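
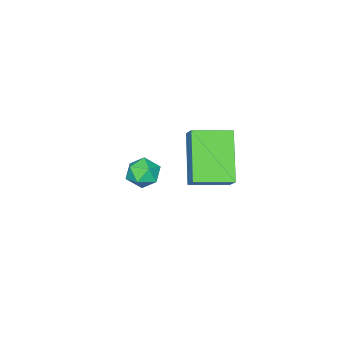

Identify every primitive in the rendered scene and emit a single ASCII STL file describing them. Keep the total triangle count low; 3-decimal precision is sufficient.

solid 
facet normal -0.534 -0.475 0.699
outer loop
vertex -0.05 1.932 1.899
vertex -1.041 2.82 1.745
vertex -0.406 1.428 1.285
endloop
endfacet
facet normal 0.740 -0.663 0.115
outer loop
vertex 0.641 2.36 -0.085
vertex -0.05 1.932 1.899
vertex -0.406 1.428 1.285
endloop
endfacet
facet normal -0.535 -0.475 0.699
outer loop
vertex -0.406 1.428 1.285
vertex -1.041 2.82 1.745
vertex -1.397 2.317 1.131
endloop
endfacet
facet normal -0.409 -0.578 -0.706
outer loop
vertex -1.397 2.317 1.131
vertex 0.641 2.36 -0.085
vertex -0.406 1.428 1.285
endloop
endfacet
facet normal 0.409 0.579 0.706
outer loop
vertex -0.05 1.932 1.899
vertex 0.006 3.752 0.375
vertex -1.041 2.82 1.745
endloop
endfacet
facet normal 0.740 -0.663 0.115
outer loop
vertex 0.997 2.863 0.529
vertex -0.05 1.932 1.899
vertex 0.641 2.36 -0.085
endloop
endfacet
facet normal 0.409 0.578 0.706
outer loop
vertex 0.997 2.863 0.529
vertex 0.006 3.752 0.375
vertex -0.05 1.932 1.899
endloop
endfacet
facet normal -0.740 0.663 -0.114
outer loop
vertex -1.041 2.82 1.745
vertex 0.006 3.752 0.375
vertex -1.397 2.317 1.131
endloop
endfacet
facet normal -0.409 -0.579 -0.706
outer loop
vertex -0.35 3.248 -0.239
vertex 0.641 2.36 -0.085
vertex -1.397 2.317 1.131
endloop
endfacet
facet normal -0.740 0.663 -0.115
outer loop
vertex -1.397 2.317 1.131
vertex 0.006 3.752 0.375
vertex -0.35 3.248 -0.239
endloop
endfacet
facet normal 0.534 0.475 -0.699
outer loop
vertex -0.35 3.248 -0.239
vertex 0.997 2.863 0.529
vertex 0.641 2.36 -0.085
endloop
endfacet
facet normal 0.534 0.475 -0.699
outer loop
vertex 0.006 3.752 0.375
vertex 0.997 2.863 0.529
vertex -0.35 3.248 -0.239
endloop
endfacet
facet normal 0.196 0.004 0.981
outer loop
vertex -0.944 -0.597 -1.818
vertex -1.323 -1.135 -1.74
vertex -0.677 -1.202 -1.869
endloop
endfacet
facet normal 0.742 0.276 0.610
outer loop
vertex -0.944 -0.597 -1.818
vertex -0.677 -1.202 -1.869
vertex -0.503 -0.726 -2.296
endloop
endfacet
facet normal 0.499 0.834 0.236
outer loop
vertex -0.944 -0.597 -1.818
vertex -0.503 -0.726 -2.296
vertex -1.042 -0.365 -2.431
endloop
endfacet
facet normal -0.196 0.906 0.374
outer loop
vertex -0.944 -0.597 -1.818
vertex -1.042 -0.365 -2.431
vertex -1.549 -0.617 -2.087
endloop
endfacet
facet normal -0.385 0.392 0.836
outer loop
vertex -0.944 -0.597 -1.818
vertex -1.549 -0.617 -2.087
vertex -1.323 -1.135 -1.74
endloop
endfacet
facet normal 0.964 -0.221 0.147
outer loop
vertex -0.503 -0.726 -2.296
vertex -0.677 -1.202 -1.869
vertex -0.611 -1.343 -2.513
endloop
endfacet
facet normal 0.081 -0.660 0.747
outer loop
vertex -0.677 -1.202 -1.869
vertex -1.323 -1.135 -1.74
vertex -1.118 -1.595 -2.169
endloop
endfacet
facet normal -0.858 -0.030 0.513
outer loop
vertex -1.323 -1.135 -1.74
vertex -1.549 -0.617 -2.087
vertex -1.657 -1.234 -2.304
endloop
endfacet
facet normal -0.555 0.799 -0.232
outer loop
vertex -1.549 -0.617 -2.087
vertex -1.042 -0.365 -2.431
vertex -1.483 -0.758 -2.731
endloop
endfacet
facet normal 0.571 0.681 -0.458
outer loop
vertex -1.042 -0.365 -2.431
vertex -0.503 -0.726 -2.296
vertex -0.837 -0.825 -2.86
endloop
endfacet
facet normal 0.196 -0.906 -0.374
outer loop
vertex -1.216 -1.363 -2.782
vertex -0.611 -1.343 -2.513
vertex -1.118 -1.595 -2.169
endloop
endfacet
facet normal -0.499 -0.834 -0.236
outer loop
vertex -1.216 -1.363 -2.782
vertex -1.118 -1.595 -2.169
vertex -1.657 -1.234 -2.304
endloop
endfacet
facet normal -0.742 -0.276 -0.610
outer loop
vertex -1.216 -1.363 -2.782
vertex -1.657 -1.234 -2.304
vertex -1.483 -0.758 -2.731
endloop
endfacet
facet normal -0.196 -0.004 -0.981
outer loop
vertex -1.216 -1.363 -2.782
vertex -1.483 -0.758 -2.731
vertex -0.837 -0.825 -2.86
endloop
endfacet
facet normal 0.385 -0.392 -0.836
outer loop
vertex -1.216 -1.363 -2.782
vertex -0.837 -0.825 -2.86
vertex -0.611 -1.343 -2.513
endloop
endfacet
facet normal 0.555 -0.799 0.232
outer loop
vertex -1.118 -1.595 -2.169
vertex -0.611 -1.343 -2.513
vertex -0.677 -1.202 -1.869
endloop
endfacet
facet normal -0.571 -0.681 0.458
outer loop
vertex -1.657 -1.234 -2.304
vertex -1.118 -1.595 -2.169
vertex -1.323 -1.135 -1.74
endloop
endfacet
facet normal -0.964 0.221 -0.147
outer loop
vertex -1.483 -0.758 -2.731
vertex -1.657 -1.234 -2.304
vertex -1.549 -0.617 -2.087
endloop
endfacet
facet normal -0.081 0.660 -0.747
outer loop
vertex -0.837 -0.825 -2.86
vertex -1.483 -0.758 -2.731
vertex -1.042 -0.365 -2.431
endloop
endfacet
facet normal 0.858 0.030 -0.513
outer loop
vertex -0.611 -1.343 -2.513
vertex -0.837 -0.825 -2.86
vertex -0.503 -0.726 -2.296
endloop
endfacet

endsolid


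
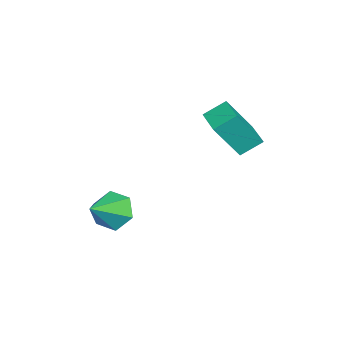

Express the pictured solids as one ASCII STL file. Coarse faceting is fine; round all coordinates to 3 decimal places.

solid 
facet normal -0.863 -0.502 0.065
outer loop
vertex -1.163 1.115 3.151
vertex -1.603 1.952 3.77
vertex -1.835 2.045 1.416
endloop
endfacet
facet normal 0.390 -0.740 -0.548
outer loop
vertex -0.697 2.708 1.33
vertex -1.163 1.115 3.151
vertex -1.835 2.045 1.416
endloop
endfacet
facet normal -0.863 -0.502 0.065
outer loop
vertex -1.835 2.045 1.416
vertex -1.603 1.952 3.77
vertex -2.275 2.882 2.035
endloop
endfacet
facet normal -0.323 0.447 -0.834
outer loop
vertex -2.275 2.882 2.035
vertex -0.697 2.708 1.33
vertex -1.835 2.045 1.416
endloop
endfacet
facet normal 0.323 -0.447 0.834
outer loop
vertex -1.163 1.115 3.151
vertex -0.465 2.615 3.684
vertex -1.603 1.952 3.77
endloop
endfacet
facet normal 0.390 -0.740 -0.548
outer loop
vertex -0.025 1.778 3.065
vertex -1.163 1.115 3.151
vertex -0.697 2.708 1.33
endloop
endfacet
facet normal 0.323 -0.447 0.834
outer loop
vertex -0.025 1.778 3.065
vertex -0.465 2.615 3.684
vertex -1.163 1.115 3.151
endloop
endfacet
facet normal -0.390 0.740 0.548
outer loop
vertex -1.603 1.952 3.77
vertex -0.465 2.615 3.684
vertex -2.275 2.882 2.035
endloop
endfacet
facet normal -0.323 0.447 -0.834
outer loop
vertex -1.137 3.545 1.949
vertex -0.697 2.708 1.33
vertex -2.275 2.882 2.035
endloop
endfacet
facet normal -0.390 0.740 0.548
outer loop
vertex -2.275 2.882 2.035
vertex -0.465 2.615 3.684
vertex -1.137 3.545 1.949
endloop
endfacet
facet normal 0.863 0.502 -0.065
outer loop
vertex -1.137 3.545 1.949
vertex -0.025 1.778 3.065
vertex -0.697 2.708 1.33
endloop
endfacet
facet normal 0.863 0.502 -0.065
outer loop
vertex -0.465 2.615 3.684
vertex -0.025 1.778 3.065
vertex -1.137 3.545 1.949
endloop
endfacet
facet normal -0.776 0.337 -0.533
outer loop
vertex 1.157 -1.837 -2.536
vertex 0.547 -2.102 -1.816
vertex 0.94 -1.204 -1.82
endloop
endfacet
facet normal 0.874 0.463 -0.145
outer loop
vertex 1.157 -1.837 -2.536
vertex 0.94 -1.204 -1.82
vertex 1.873 -2.678 -0.904
endloop
endfacet
facet normal -0.776 0.337 -0.534
outer loop
vertex 0.94 -1.204 -1.82
vertex 0.547 -2.102 -1.816
vertex 0.33 -1.468 -1.1
endloop
endfacet
facet normal 0.438 0.658 0.612
outer loop
vertex 0.94 -1.204 -1.82
vertex 0.33 -1.468 -1.1
vertex 1.873 -2.678 -0.904
endloop
endfacet
facet normal -0.776 0.337 -0.534
outer loop
vertex 0.33 -1.468 -1.1
vertex 0.547 -2.102 -1.816
vertex -0.063 -2.366 -1.096
endloop
endfacet
facet normal -0.091 0.044 0.995
outer loop
vertex 0.33 -1.468 -1.1
vertex -0.063 -2.366 -1.096
vertex 1.873 -2.678 -0.904
endloop
endfacet
facet normal -0.776 0.337 -0.533
outer loop
vertex -0.063 -2.366 -1.096
vertex 0.547 -2.102 -1.816
vertex 0.154 -2.999 -1.812
endloop
endfacet
facet normal -0.184 -0.763 0.619
outer loop
vertex -0.063 -2.366 -1.096
vertex 0.154 -2.999 -1.812
vertex 1.873 -2.678 -0.904
endloop
endfacet
facet normal -0.776 0.337 -0.533
outer loop
vertex 0.154 -2.999 -1.812
vertex 0.547 -2.102 -1.816
vertex 0.764 -2.735 -2.532
endloop
endfacet
facet normal 0.252 -0.958 -0.138
outer loop
vertex 0.154 -2.999 -1.812
vertex 0.764 -2.735 -2.532
vertex 1.873 -2.678 -0.904
endloop
endfacet
facet normal -0.776 0.337 -0.533
outer loop
vertex 0.764 -2.735 -2.532
vertex 0.547 -2.102 -1.816
vertex 1.157 -1.837 -2.536
endloop
endfacet
facet normal 0.781 -0.344 -0.520
outer loop
vertex 0.764 -2.735 -2.532
vertex 1.157 -1.837 -2.536
vertex 1.873 -2.678 -0.904
endloop
endfacet

endsolid


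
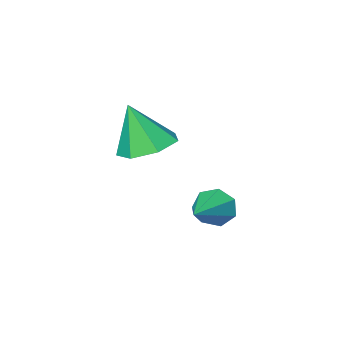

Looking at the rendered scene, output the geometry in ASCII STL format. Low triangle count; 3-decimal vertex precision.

solid 
facet normal -0.241 0.262 -0.934
outer loop
vertex 3.116 1.484 -1.972
vertex 2.309 1.808 -1.673
vertex 3.11 2.252 -1.755
endloop
endfacet
facet normal 0.972 -0.057 0.228
outer loop
vertex 3.116 1.484 -1.972
vertex 3.11 2.252 -1.755
vertex 2.691 1.392 -0.187
endloop
endfacet
facet normal -0.241 0.262 -0.934
outer loop
vertex 3.11 2.252 -1.755
vertex 2.309 1.808 -1.673
vertex 2.501 2.686 -1.476
endloop
endfacet
facet normal 0.643 0.586 0.493
outer loop
vertex 3.11 2.252 -1.755
vertex 2.501 2.686 -1.476
vertex 2.691 1.392 -0.187
endloop
endfacet
facet normal -0.240 0.262 -0.935
outer loop
vertex 2.501 2.686 -1.476
vertex 2.309 1.808 -1.673
vertex 1.747 2.459 -1.346
endloop
endfacet
facet normal -0.087 0.697 0.712
outer loop
vertex 2.501 2.686 -1.476
vertex 1.747 2.459 -1.346
vertex 2.691 1.392 -0.187
endloop
endfacet
facet normal -0.241 0.261 -0.935
outer loop
vertex 1.747 2.459 -1.346
vertex 2.309 1.808 -1.673
vertex 1.416 1.742 -1.461
endloop
endfacet
facet normal -0.667 0.192 0.720
outer loop
vertex 1.747 2.459 -1.346
vertex 1.416 1.742 -1.461
vertex 2.691 1.392 -0.187
endloop
endfacet
facet normal -0.241 0.263 -0.934
outer loop
vertex 1.416 1.742 -1.461
vertex 2.309 1.808 -1.673
vertex 1.757 1.075 -1.737
endloop
endfacet
facet normal -0.661 -0.549 0.511
outer loop
vertex 1.416 1.742 -1.461
vertex 1.757 1.075 -1.737
vertex 2.691 1.392 -0.187
endloop
endfacet
facet normal -0.240 0.263 -0.934
outer loop
vertex 1.757 1.075 -1.737
vertex 2.309 1.808 -1.673
vertex 2.514 0.96 -1.964
endloop
endfacet
facet normal -0.074 -0.967 0.243
outer loop
vertex 1.757 1.075 -1.737
vertex 2.514 0.96 -1.964
vertex 2.691 1.392 -0.187
endloop
endfacet
facet normal -0.241 0.262 -0.934
outer loop
vertex 2.514 0.96 -1.964
vertex 2.309 1.808 -1.673
vertex 3.116 1.484 -1.972
endloop
endfacet
facet normal 0.653 -0.748 0.117
outer loop
vertex 2.514 0.96 -1.964
vertex 3.116 1.484 -1.972
vertex 2.691 1.392 -0.187
endloop
endfacet
facet normal -0.768 -0.552 -0.324
outer loop
vertex 1.031 2.511 -4.72
vertex 0.692 2.654 -4.16
vertex 0.698 2.987 -4.742
endloop
endfacet
facet normal 0.537 0.340 -0.772
outer loop
vertex 1.031 2.511 -4.72
vertex 0.698 2.987 -4.742
vertex 1.928 3.546 -3.64
endloop
endfacet
facet normal -0.767 -0.553 -0.324
outer loop
vertex 0.698 2.987 -4.742
vertex 0.692 2.654 -4.16
vertex 0.36 3.212 -4.326
endloop
endfacet
facet normal 0.015 0.885 -0.466
outer loop
vertex 0.698 2.987 -4.742
vertex 0.36 3.212 -4.326
vertex 1.928 3.546 -3.64
endloop
endfacet
facet normal -0.768 -0.553 -0.323
outer loop
vertex 0.36 3.212 -4.326
vertex 0.692 2.654 -4.16
vertex 0.272 3.018 -3.785
endloop
endfacet
facet normal -0.314 0.909 0.275
outer loop
vertex 0.36 3.212 -4.326
vertex 0.272 3.018 -3.785
vertex 1.928 3.546 -3.64
endloop
endfacet
facet normal -0.768 -0.554 -0.323
outer loop
vertex 0.272 3.018 -3.785
vertex 0.692 2.654 -4.16
vertex 0.501 2.55 -3.527
endloop
endfacet
facet normal -0.204 0.394 0.896
outer loop
vertex 0.272 3.018 -3.785
vertex 0.501 2.55 -3.527
vertex 1.928 3.546 -3.64
endloop
endfacet
facet normal -0.767 -0.555 -0.323
outer loop
vertex 0.501 2.55 -3.527
vertex 0.692 2.654 -4.16
vertex 0.874 2.161 -3.745
endloop
endfacet
facet normal 0.261 -0.269 0.927
outer loop
vertex 0.501 2.55 -3.527
vertex 0.874 2.161 -3.745
vertex 1.928 3.546 -3.64
endloop
endfacet
facet normal -0.767 -0.554 -0.322
outer loop
vertex 0.874 2.161 -3.745
vertex 0.692 2.654 -4.16
vertex 1.11 2.143 -4.276
endloop
endfacet
facet normal 0.734 -0.585 0.346
outer loop
vertex 0.874 2.161 -3.745
vertex 1.11 2.143 -4.276
vertex 1.928 3.546 -3.64
endloop
endfacet
facet normal -0.767 -0.554 -0.323
outer loop
vertex 1.11 2.143 -4.276
vertex 0.692 2.654 -4.16
vertex 1.031 2.511 -4.72
endloop
endfacet
facet normal 0.856 -0.313 -0.411
outer loop
vertex 1.11 2.143 -4.276
vertex 1.031 2.511 -4.72
vertex 1.928 3.546 -3.64
endloop
endfacet

endsolid


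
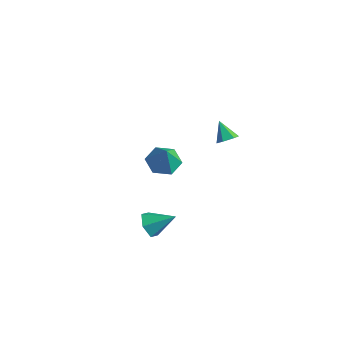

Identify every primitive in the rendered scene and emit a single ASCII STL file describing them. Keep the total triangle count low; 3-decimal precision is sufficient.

solid 
facet normal -0.344 0.229 -0.910
outer loop
vertex -1.717 -0.86 -3.055
vertex -2.575 -0.544 -2.651
vertex -1.816 0.096 -2.777
endloop
endfacet
facet normal 0.983 0.050 0.179
outer loop
vertex -1.717 -0.86 -3.055
vertex -1.816 0.096 -2.777
vertex -2.045 -0.896 -1.249
endloop
endfacet
facet normal -0.344 0.229 -0.911
outer loop
vertex -1.816 0.096 -2.777
vertex -2.575 -0.544 -2.651
vertex -2.675 0.412 -2.373
endloop
endfacet
facet normal 0.500 0.690 0.523
outer loop
vertex -1.816 0.096 -2.777
vertex -2.675 0.412 -2.373
vertex -2.045 -0.896 -1.249
endloop
endfacet
facet normal -0.344 0.229 -0.911
outer loop
vertex -2.675 0.412 -2.373
vertex -2.575 -0.544 -2.651
vertex -3.433 -0.227 -2.247
endloop
endfacet
facet normal -0.313 0.528 0.790
outer loop
vertex -2.675 0.412 -2.373
vertex -3.433 -0.227 -2.247
vertex -2.045 -0.896 -1.249
endloop
endfacet
facet normal -0.344 0.229 -0.911
outer loop
vertex -3.433 -0.227 -2.247
vertex -2.575 -0.544 -2.651
vertex -3.334 -1.183 -2.525
endloop
endfacet
facet normal -0.645 -0.274 0.713
outer loop
vertex -3.433 -0.227 -2.247
vertex -3.334 -1.183 -2.525
vertex -2.045 -0.896 -1.249
endloop
endfacet
facet normal -0.344 0.229 -0.911
outer loop
vertex -3.334 -1.183 -2.525
vertex -2.575 -0.544 -2.651
vertex -2.475 -1.499 -2.929
endloop
endfacet
facet normal -0.163 -0.915 0.370
outer loop
vertex -3.334 -1.183 -2.525
vertex -2.475 -1.499 -2.929
vertex -2.045 -0.896 -1.249
endloop
endfacet
facet normal -0.344 0.229 -0.910
outer loop
vertex -2.475 -1.499 -2.929
vertex -2.575 -0.544 -2.651
vertex -1.717 -0.86 -3.055
endloop
endfacet
facet normal 0.651 -0.752 0.103
outer loop
vertex -2.475 -1.499 -2.929
vertex -1.717 -0.86 -3.055
vertex -2.045 -0.896 -1.249
endloop
endfacet
facet normal -0.686 -0.505 -0.523
outer loop
vertex 0.105 -3.935 -4.847
vertex -0.333 -4.069 -4.143
vertex -0.483 -3.385 -4.607
endloop
endfacet
facet normal 0.467 0.722 -0.511
outer loop
vertex 0.105 -3.935 -4.847
vertex -0.483 -3.385 -4.607
vertex 0.753 -3.271 -3.317
endloop
endfacet
facet normal -0.687 -0.505 -0.522
outer loop
vertex -0.483 -3.385 -4.607
vertex -0.333 -4.069 -4.143
vertex -0.92 -3.519 -3.902
endloop
endfacet
facet normal -0.173 0.982 0.079
outer loop
vertex -0.483 -3.385 -4.607
vertex -0.92 -3.519 -3.902
vertex 0.753 -3.271 -3.317
endloop
endfacet
facet normal -0.687 -0.505 -0.522
outer loop
vertex -0.92 -3.519 -3.902
vertex -0.333 -4.069 -4.143
vertex -0.77 -4.203 -3.438
endloop
endfacet
facet normal -0.353 0.471 0.809
outer loop
vertex -0.92 -3.519 -3.902
vertex -0.77 -4.203 -3.438
vertex 0.753 -3.271 -3.317
endloop
endfacet
facet normal -0.687 -0.506 -0.522
outer loop
vertex -0.77 -4.203 -3.438
vertex -0.333 -4.069 -4.143
vertex -0.182 -4.753 -3.679
endloop
endfacet
facet normal 0.108 -0.300 0.948
outer loop
vertex -0.77 -4.203 -3.438
vertex -0.182 -4.753 -3.679
vertex 0.753 -3.271 -3.317
endloop
endfacet
facet normal -0.686 -0.506 -0.522
outer loop
vertex -0.182 -4.753 -3.679
vertex -0.333 -4.069 -4.143
vertex 0.255 -4.619 -4.383
endloop
endfacet
facet normal 0.748 -0.559 0.358
outer loop
vertex -0.182 -4.753 -3.679
vertex 0.255 -4.619 -4.383
vertex 0.753 -3.271 -3.317
endloop
endfacet
facet normal -0.686 -0.505 -0.523
outer loop
vertex 0.255 -4.619 -4.383
vertex -0.333 -4.069 -4.143
vertex 0.105 -3.935 -4.847
endloop
endfacet
facet normal 0.927 -0.049 -0.372
outer loop
vertex 0.255 -4.619 -4.383
vertex 0.105 -3.935 -4.847
vertex 0.753 -3.271 -3.317
endloop
endfacet
facet normal 0.670 -0.218 -0.710
outer loop
vertex 2.874 -0.965 2.997
vertex 2.569 -1.45 2.858
vertex 2.45 -0.938 2.589
endloop
endfacet
facet normal -0.095 0.982 0.164
outer loop
vertex 2.874 -0.965 2.997
vertex 2.45 -0.938 2.589
vertex 1.771 -1.19 3.702
endloop
endfacet
facet normal 0.670 -0.217 -0.710
outer loop
vertex 2.45 -0.938 2.589
vertex 2.569 -1.45 2.858
vertex 2.144 -1.423 2.449
endloop
endfacet
facet normal -0.752 0.570 -0.330
outer loop
vertex 2.45 -0.938 2.589
vertex 2.144 -1.423 2.449
vertex 1.771 -1.19 3.702
endloop
endfacet
facet normal 0.670 -0.217 -0.710
outer loop
vertex 2.144 -1.423 2.449
vertex 2.569 -1.45 2.858
vertex 2.263 -1.935 2.718
endloop
endfacet
facet normal -0.921 -0.326 -0.213
outer loop
vertex 2.144 -1.423 2.449
vertex 2.263 -1.935 2.718
vertex 1.771 -1.19 3.702
endloop
endfacet
facet normal 0.671 -0.218 -0.709
outer loop
vertex 2.263 -1.935 2.718
vertex 2.569 -1.45 2.858
vertex 2.687 -1.961 3.127
endloop
endfacet
facet normal -0.432 -0.810 0.397
outer loop
vertex 2.263 -1.935 2.718
vertex 2.687 -1.961 3.127
vertex 1.771 -1.19 3.702
endloop
endfacet
facet normal 0.671 -0.218 -0.709
outer loop
vertex 2.687 -1.961 3.127
vertex 2.569 -1.45 2.858
vertex 2.993 -1.476 3.267
endloop
endfacet
facet normal 0.224 -0.398 0.890
outer loop
vertex 2.687 -1.961 3.127
vertex 2.993 -1.476 3.267
vertex 1.771 -1.19 3.702
endloop
endfacet
facet normal 0.671 -0.218 -0.709
outer loop
vertex 2.993 -1.476 3.267
vertex 2.569 -1.45 2.858
vertex 2.874 -0.965 2.997
endloop
endfacet
facet normal 0.392 0.499 0.773
outer loop
vertex 2.993 -1.476 3.267
vertex 2.874 -0.965 2.997
vertex 1.771 -1.19 3.702
endloop
endfacet

endsolid


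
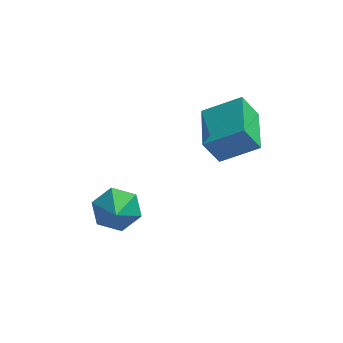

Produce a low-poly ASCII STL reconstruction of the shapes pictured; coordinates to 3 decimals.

solid 
facet normal -0.863 -0.043 -0.503
outer loop
vertex 0.93 -0.702 0.247
vertex 0.796 1.494 0.289
vertex 1.627 -0.636 -0.954
endloop
endfacet
facet normal 0.061 -0.998 -0.020
outer loop
vertex 3.284 -0.554 0.011
vertex 0.93 -0.702 0.247
vertex 1.627 -0.636 -0.954
endloop
endfacet
facet normal -0.863 -0.043 -0.503
outer loop
vertex 1.627 -0.636 -0.954
vertex 0.796 1.494 0.289
vertex 1.492 1.559 -0.912
endloop
endfacet
facet normal 0.501 0.047 -0.864
outer loop
vertex 1.492 1.559 -0.912
vertex 3.284 -0.554 0.011
vertex 1.627 -0.636 -0.954
endloop
endfacet
facet normal -0.501 -0.047 0.864
outer loop
vertex 0.93 -0.702 0.247
vertex 2.453 1.576 1.254
vertex 0.796 1.494 0.289
endloop
endfacet
facet normal 0.061 -0.998 -0.019
outer loop
vertex 2.588 -0.619 1.212
vertex 0.93 -0.702 0.247
vertex 3.284 -0.554 0.011
endloop
endfacet
facet normal -0.501 -0.047 0.864
outer loop
vertex 2.588 -0.619 1.212
vertex 2.453 1.576 1.254
vertex 0.93 -0.702 0.247
endloop
endfacet
facet normal -0.060 0.998 0.019
outer loop
vertex 0.796 1.494 0.289
vertex 2.453 1.576 1.254
vertex 1.492 1.559 -0.912
endloop
endfacet
facet normal 0.501 0.047 -0.864
outer loop
vertex 3.15 1.642 0.053
vertex 3.284 -0.554 0.011
vertex 1.492 1.559 -0.912
endloop
endfacet
facet normal -0.061 0.998 0.019
outer loop
vertex 1.492 1.559 -0.912
vertex 2.453 1.576 1.254
vertex 3.15 1.642 0.053
endloop
endfacet
facet normal 0.863 0.043 0.503
outer loop
vertex 3.15 1.642 0.053
vertex 2.588 -0.619 1.212
vertex 3.284 -0.554 0.011
endloop
endfacet
facet normal 0.863 0.043 0.503
outer loop
vertex 2.453 1.576 1.254
vertex 2.588 -0.619 1.212
vertex 3.15 1.642 0.053
endloop
endfacet
facet normal -0.051 0.809 -0.585
outer loop
vertex -1.771 -0.816 -3.27
vertex -2.553 -1.284 -3.85
vertex -2.805 -0.679 -2.991
endloop
endfacet
facet normal 0.260 -0.008 0.966
outer loop
vertex -1.771 -0.816 -3.27
vertex -2.805 -0.679 -2.991
vertex -2.487 -2.336 -3.09
endloop
endfacet
facet normal -0.051 0.809 -0.585
outer loop
vertex -2.805 -0.679 -2.991
vertex -2.553 -1.284 -3.85
vertex -3.587 -1.147 -3.571
endloop
endfacet
facet normal -0.529 -0.151 0.835
outer loop
vertex -2.805 -0.679 -2.991
vertex -3.587 -1.147 -3.571
vertex -2.487 -2.336 -3.09
endloop
endfacet
facet normal -0.050 0.810 -0.584
outer loop
vertex -3.587 -1.147 -3.571
vertex -2.553 -1.284 -3.85
vertex -3.335 -1.751 -4.43
endloop
endfacet
facet normal -0.759 -0.616 0.211
outer loop
vertex -3.587 -1.147 -3.571
vertex -3.335 -1.751 -4.43
vertex -2.487 -2.336 -3.09
endloop
endfacet
facet normal -0.050 0.810 -0.584
outer loop
vertex -3.335 -1.751 -4.43
vertex -2.553 -1.284 -3.85
vertex -2.3 -1.888 -4.709
endloop
endfacet
facet normal -0.200 -0.938 -0.283
outer loop
vertex -3.335 -1.751 -4.43
vertex -2.3 -1.888 -4.709
vertex -2.487 -2.336 -3.09
endloop
endfacet
facet normal -0.051 0.810 -0.584
outer loop
vertex -2.3 -1.888 -4.709
vertex -2.553 -1.284 -3.85
vertex -1.518 -1.42 -4.129
endloop
endfacet
facet normal 0.588 -0.794 -0.152
outer loop
vertex -2.3 -1.888 -4.709
vertex -1.518 -1.42 -4.129
vertex -2.487 -2.336 -3.09
endloop
endfacet
facet normal -0.051 0.810 -0.584
outer loop
vertex -1.518 -1.42 -4.129
vertex -2.553 -1.284 -3.85
vertex -1.771 -0.816 -3.27
endloop
endfacet
facet normal 0.818 -0.329 0.472
outer loop
vertex -1.518 -1.42 -4.129
vertex -1.771 -0.816 -3.27
vertex -2.487 -2.336 -3.09
endloop
endfacet

endsolid


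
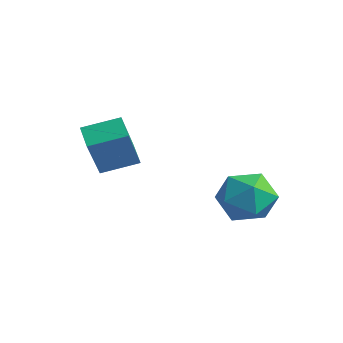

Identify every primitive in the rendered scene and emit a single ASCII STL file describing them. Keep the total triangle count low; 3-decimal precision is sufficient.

solid 
facet normal -0.293 0.452 -0.843
outer loop
vertex -1.524 0.647 -0.748
vertex -0.865 1.766 -0.377
vertex -0.751 0.336 -1.183
endloop
endfacet
facet normal -0.488 -0.828 -0.275
outer loop
vertex -0.155 -0.586 0.537
vertex -1.524 0.647 -0.748
vertex -0.751 0.336 -1.183
endloop
endfacet
facet normal -0.292 0.452 -0.843
outer loop
vertex -0.751 0.336 -1.183
vertex -0.865 1.766 -0.377
vertex -0.092 1.454 -0.812
endloop
endfacet
facet normal 0.822 -0.331 -0.463
outer loop
vertex -0.092 1.454 -0.812
vertex -0.155 -0.586 0.537
vertex -0.751 0.336 -1.183
endloop
endfacet
facet normal -0.823 0.331 0.462
outer loop
vertex -1.524 0.647 -0.748
vertex -0.269 0.844 1.343
vertex -0.865 1.766 -0.377
endloop
endfacet
facet normal -0.489 -0.828 -0.274
outer loop
vertex -0.928 -0.274 0.972
vertex -1.524 0.647 -0.748
vertex -0.155 -0.586 0.537
endloop
endfacet
facet normal -0.822 0.331 0.462
outer loop
vertex -0.928 -0.274 0.972
vertex -0.269 0.844 1.343
vertex -1.524 0.647 -0.748
endloop
endfacet
facet normal 0.489 0.828 0.275
outer loop
vertex -0.865 1.766 -0.377
vertex -0.269 0.844 1.343
vertex -0.092 1.454 -0.812
endloop
endfacet
facet normal 0.823 -0.331 -0.462
outer loop
vertex 0.504 0.533 0.908
vertex -0.155 -0.586 0.537
vertex -0.092 1.454 -0.812
endloop
endfacet
facet normal 0.488 0.829 0.275
outer loop
vertex -0.092 1.454 -0.812
vertex -0.269 0.844 1.343
vertex 0.504 0.533 0.908
endloop
endfacet
facet normal 0.292 -0.452 0.843
outer loop
vertex 0.504 0.533 0.908
vertex -0.928 -0.274 0.972
vertex -0.155 -0.586 0.537
endloop
endfacet
facet normal 0.292 -0.452 0.843
outer loop
vertex -0.269 0.844 1.343
vertex -0.928 -0.274 0.972
vertex 0.504 0.533 0.908
endloop
endfacet
facet normal -0.897 -0.224 0.382
outer loop
vertex 1.582 4.091 -1.777
vertex 1.663 3.069 -2.185
vertex 2.04 3.29 -1.171
endloop
endfacet
facet normal -0.565 0.267 0.781
outer loop
vertex 1.582 4.091 -1.777
vertex 2.04 3.29 -1.171
vertex 2.493 4.297 -1.188
endloop
endfacet
facet normal -0.423 0.829 0.365
outer loop
vertex 1.582 4.091 -1.777
vertex 2.493 4.297 -1.188
vertex 2.396 4.698 -2.212
endloop
endfacet
facet normal -0.667 0.686 -0.290
outer loop
vertex 1.582 4.091 -1.777
vertex 2.396 4.698 -2.212
vertex 1.883 3.939 -2.828
endloop
endfacet
facet normal -0.959 0.036 -0.280
outer loop
vertex 1.582 4.091 -1.777
vertex 1.883 3.939 -2.828
vertex 1.663 3.069 -2.185
endloop
endfacet
facet normal 0.056 -0.009 0.998
outer loop
vertex 2.493 4.297 -1.188
vertex 2.04 3.29 -1.171
vertex 3.137 3.401 -1.232
endloop
endfacet
facet normal -0.481 -0.803 0.354
outer loop
vertex 2.04 3.29 -1.171
vertex 1.663 3.069 -2.185
vertex 2.624 2.642 -1.848
endloop
endfacet
facet normal -0.582 -0.383 -0.717
outer loop
vertex 1.663 3.069 -2.185
vertex 1.883 3.939 -2.828
vertex 2.527 3.043 -2.872
endloop
endfacet
facet normal -0.109 0.670 -0.735
outer loop
vertex 1.883 3.939 -2.828
vertex 2.396 4.698 -2.212
vertex 2.98 4.05 -2.889
endloop
endfacet
facet normal 0.286 0.901 0.326
outer loop
vertex 2.396 4.698 -2.212
vertex 2.493 4.297 -1.188
vertex 3.357 4.271 -1.875
endloop
endfacet
facet normal 0.667 -0.686 0.290
outer loop
vertex 3.438 3.249 -2.283
vertex 3.137 3.401 -1.232
vertex 2.624 2.642 -1.848
endloop
endfacet
facet normal 0.423 -0.829 -0.365
outer loop
vertex 3.438 3.249 -2.283
vertex 2.624 2.642 -1.848
vertex 2.527 3.043 -2.872
endloop
endfacet
facet normal 0.565 -0.267 -0.781
outer loop
vertex 3.438 3.249 -2.283
vertex 2.527 3.043 -2.872
vertex 2.98 4.05 -2.889
endloop
endfacet
facet normal 0.897 0.224 -0.382
outer loop
vertex 3.438 3.249 -2.283
vertex 2.98 4.05 -2.889
vertex 3.357 4.271 -1.875
endloop
endfacet
facet normal 0.959 -0.036 0.280
outer loop
vertex 3.438 3.249 -2.283
vertex 3.357 4.271 -1.875
vertex 3.137 3.401 -1.232
endloop
endfacet
facet normal 0.109 -0.670 0.735
outer loop
vertex 2.624 2.642 -1.848
vertex 3.137 3.401 -1.232
vertex 2.04 3.29 -1.171
endloop
endfacet
facet normal -0.286 -0.901 -0.326
outer loop
vertex 2.527 3.043 -2.872
vertex 2.624 2.642 -1.848
vertex 1.663 3.069 -2.185
endloop
endfacet
facet normal -0.056 0.009 -0.998
outer loop
vertex 2.98 4.05 -2.889
vertex 2.527 3.043 -2.872
vertex 1.883 3.939 -2.828
endloop
endfacet
facet normal 0.481 0.803 -0.354
outer loop
vertex 3.357 4.271 -1.875
vertex 2.98 4.05 -2.889
vertex 2.396 4.698 -2.212
endloop
endfacet
facet normal 0.582 0.383 0.717
outer loop
vertex 3.137 3.401 -1.232
vertex 3.357 4.271 -1.875
vertex 2.493 4.297 -1.188
endloop
endfacet

endsolid


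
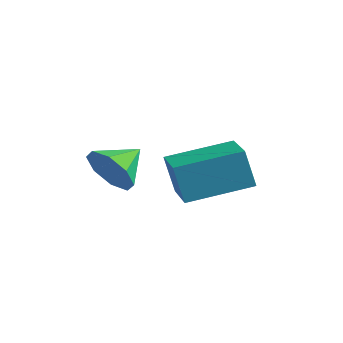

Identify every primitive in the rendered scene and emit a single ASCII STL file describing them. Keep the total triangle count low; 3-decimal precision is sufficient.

solid 
facet normal -0.861 0.495 -0.113
outer loop
vertex 1.388 -0.838 0.14
vertex 2.32 0.885 0.587
vertex 1.657 -0.657 -1.119
endloop
endfacet
facet normal -0.464 -0.858 -0.222
outer loop
vertex 2.82 -1.325 -0.967
vertex 1.388 -0.838 0.14
vertex 1.657 -0.657 -1.119
endloop
endfacet
facet normal -0.861 0.495 -0.113
outer loop
vertex 1.657 -0.657 -1.119
vertex 2.32 0.885 0.587
vertex 2.59 1.067 -0.672
endloop
endfacet
facet normal 0.207 0.139 -0.968
outer loop
vertex 2.59 1.067 -0.672
vertex 2.82 -1.325 -0.967
vertex 1.657 -0.657 -1.119
endloop
endfacet
facet normal -0.207 -0.139 0.968
outer loop
vertex 1.388 -0.838 0.14
vertex 3.483 0.217 0.739
vertex 2.32 0.885 0.587
endloop
endfacet
facet normal -0.464 -0.857 -0.223
outer loop
vertex 2.55 -1.507 0.292
vertex 1.388 -0.838 0.14
vertex 2.82 -1.325 -0.967
endloop
endfacet
facet normal -0.207 -0.139 0.968
outer loop
vertex 2.55 -1.507 0.292
vertex 3.483 0.217 0.739
vertex 1.388 -0.838 0.14
endloop
endfacet
facet normal 0.463 0.858 0.223
outer loop
vertex 2.32 0.885 0.587
vertex 3.483 0.217 0.739
vertex 2.59 1.067 -0.672
endloop
endfacet
facet normal 0.207 0.139 -0.968
outer loop
vertex 3.752 0.398 -0.52
vertex 2.82 -1.325 -0.967
vertex 2.59 1.067 -0.672
endloop
endfacet
facet normal 0.464 0.857 0.222
outer loop
vertex 2.59 1.067 -0.672
vertex 3.483 0.217 0.739
vertex 3.752 0.398 -0.52
endloop
endfacet
facet normal 0.861 -0.495 0.113
outer loop
vertex 3.752 0.398 -0.52
vertex 2.55 -1.507 0.292
vertex 2.82 -1.325 -0.967
endloop
endfacet
facet normal 0.861 -0.495 0.113
outer loop
vertex 3.483 0.217 0.739
vertex 2.55 -1.507 0.292
vertex 3.752 0.398 -0.52
endloop
endfacet
facet normal 0.034 -0.909 -0.416
outer loop
vertex 0.385 -1.932 0.132
vertex 0.012 -1.603 -0.618
vertex 0.854 -1.708 -0.319
endloop
endfacet
facet normal 0.588 0.290 0.755
outer loop
vertex 0.385 -1.932 0.132
vertex 0.854 -1.708 -0.319
vertex -0.032 -0.477 -0.102
endloop
endfacet
facet normal 0.035 -0.908 -0.418
outer loop
vertex 0.854 -1.708 -0.319
vertex 0.012 -1.603 -0.618
vertex 0.83 -1.421 -0.945
endloop
endfacet
facet normal 0.810 0.544 0.219
outer loop
vertex 0.854 -1.708 -0.319
vertex 0.83 -1.421 -0.945
vertex -0.032 -0.477 -0.102
endloop
endfacet
facet normal 0.036 -0.909 -0.416
outer loop
vertex 0.83 -1.421 -0.945
vertex 0.012 -1.603 -0.618
vertex 0.327 -1.242 -1.38
endloop
endfacet
facet normal 0.546 0.777 -0.312
outer loop
vertex 0.83 -1.421 -0.945
vertex 0.327 -1.242 -1.38
vertex -0.032 -0.477 -0.102
endloop
endfacet
facet normal 0.035 -0.909 -0.416
outer loop
vertex 0.327 -1.242 -1.38
vertex 0.012 -1.603 -0.618
vertex -0.361 -1.274 -1.368
endloop
endfacet
facet normal -0.049 0.851 -0.523
outer loop
vertex 0.327 -1.242 -1.38
vertex -0.361 -1.274 -1.368
vertex -0.032 -0.477 -0.102
endloop
endfacet
facet normal 0.036 -0.909 -0.416
outer loop
vertex -0.361 -1.274 -1.368
vertex 0.012 -1.603 -0.618
vertex -0.831 -1.499 -0.917
endloop
endfacet
facet normal -0.626 0.723 -0.292
outer loop
vertex -0.361 -1.274 -1.368
vertex -0.831 -1.499 -0.917
vertex -0.032 -0.477 -0.102
endloop
endfacet
facet normal 0.036 -0.908 -0.416
outer loop
vertex -0.831 -1.499 -0.917
vertex 0.012 -1.603 -0.618
vertex -0.807 -1.785 -0.291
endloop
endfacet
facet normal -0.849 0.467 0.246
outer loop
vertex -0.831 -1.499 -0.917
vertex -0.807 -1.785 -0.291
vertex -0.032 -0.477 -0.102
endloop
endfacet
facet normal 0.035 -0.908 -0.417
outer loop
vertex -0.807 -1.785 -0.291
vertex 0.012 -1.603 -0.618
vertex -0.303 -1.965 0.144
endloop
endfacet
facet normal -0.586 0.235 0.776
outer loop
vertex -0.807 -1.785 -0.291
vertex -0.303 -1.965 0.144
vertex -0.032 -0.477 -0.102
endloop
endfacet
facet normal 0.036 -0.908 -0.417
outer loop
vertex -0.303 -1.965 0.144
vertex 0.012 -1.603 -0.618
vertex 0.385 -1.932 0.132
endloop
endfacet
facet normal 0.009 0.161 0.987
outer loop
vertex -0.303 -1.965 0.144
vertex 0.385 -1.932 0.132
vertex -0.032 -0.477 -0.102
endloop
endfacet

endsolid


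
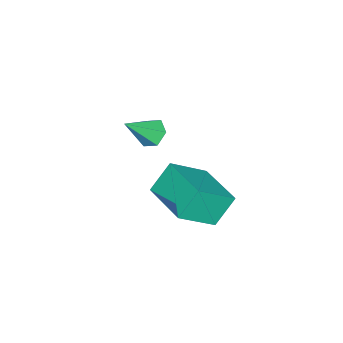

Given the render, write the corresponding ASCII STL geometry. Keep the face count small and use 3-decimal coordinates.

solid 
facet normal -0.559 0.445 -0.700
outer loop
vertex -2.515 -2.685 -1.609
vertex -2.978 -2.51 -1.128
vertex -2.455 -2.084 -1.275
endloop
endfacet
facet normal 0.963 0.051 -0.265
outer loop
vertex -2.515 -2.685 -1.609
vertex -2.455 -2.084 -1.275
vertex -2.022 -3.27 0.068
endloop
endfacet
facet normal -0.559 0.445 -0.700
outer loop
vertex -2.455 -2.084 -1.275
vertex -2.978 -2.51 -1.128
vertex -2.918 -1.909 -0.794
endloop
endfacet
facet normal 0.645 0.664 0.379
outer loop
vertex -2.455 -2.084 -1.275
vertex -2.918 -1.909 -0.794
vertex -2.022 -3.27 0.068
endloop
endfacet
facet normal -0.558 0.445 -0.700
outer loop
vertex -2.918 -1.909 -0.794
vertex -2.978 -2.51 -1.128
vertex -3.44 -2.334 -0.648
endloop
endfacet
facet normal -0.134 0.466 0.875
outer loop
vertex -2.918 -1.909 -0.794
vertex -3.44 -2.334 -0.648
vertex -2.022 -3.27 0.068
endloop
endfacet
facet normal -0.558 0.446 -0.700
outer loop
vertex -3.44 -2.334 -0.648
vertex -2.978 -2.51 -1.128
vertex -3.501 -2.935 -0.982
endloop
endfacet
facet normal -0.594 -0.344 0.727
outer loop
vertex -3.44 -2.334 -0.648
vertex -3.501 -2.935 -0.982
vertex -2.022 -3.27 0.068
endloop
endfacet
facet normal -0.558 0.446 -0.700
outer loop
vertex -3.501 -2.935 -0.982
vertex -2.978 -2.51 -1.128
vertex -3.038 -3.11 -1.462
endloop
endfacet
facet normal -0.276 -0.958 0.083
outer loop
vertex -3.501 -2.935 -0.982
vertex -3.038 -3.11 -1.462
vertex -2.022 -3.27 0.068
endloop
endfacet
facet normal -0.559 0.445 -0.700
outer loop
vertex -3.038 -3.11 -1.462
vertex -2.978 -2.51 -1.128
vertex -2.515 -2.685 -1.609
endloop
endfacet
facet normal 0.502 -0.760 -0.413
outer loop
vertex -3.038 -3.11 -1.462
vertex -2.515 -2.685 -1.609
vertex -2.022 -3.27 0.068
endloop
endfacet
facet normal -0.595 0.504 -0.626
outer loop
vertex -0.385 0.736 0.167
vertex 0.825 2.323 0.295
vertex 0.36 0.256 -0.929
endloop
endfacet
facet normal -0.605 -0.793 -0.064
outer loop
vertex 1.515 -0.723 0.285
vertex -0.385 0.736 0.167
vertex 0.36 0.256 -0.929
endloop
endfacet
facet normal -0.595 0.504 -0.626
outer loop
vertex 0.36 0.256 -0.929
vertex 0.825 2.323 0.295
vertex 1.571 1.843 -0.801
endloop
endfacet
facet normal 0.529 -0.341 -0.778
outer loop
vertex 1.571 1.843 -0.801
vertex 1.515 -0.723 0.285
vertex 0.36 0.256 -0.929
endloop
endfacet
facet normal -0.529 0.340 0.778
outer loop
vertex -0.385 0.736 0.167
vertex 1.98 1.344 1.509
vertex 0.825 2.323 0.295
endloop
endfacet
facet normal -0.605 -0.793 -0.064
outer loop
vertex 0.769 -0.243 1.381
vertex -0.385 0.736 0.167
vertex 1.515 -0.723 0.285
endloop
endfacet
facet normal -0.529 0.341 0.777
outer loop
vertex 0.769 -0.243 1.381
vertex 1.98 1.344 1.509
vertex -0.385 0.736 0.167
endloop
endfacet
facet normal 0.605 0.794 0.064
outer loop
vertex 0.825 2.323 0.295
vertex 1.98 1.344 1.509
vertex 1.571 1.843 -0.801
endloop
endfacet
facet normal 0.529 -0.341 -0.777
outer loop
vertex 2.725 0.864 0.413
vertex 1.515 -0.723 0.285
vertex 1.571 1.843 -0.801
endloop
endfacet
facet normal 0.605 0.793 0.064
outer loop
vertex 1.571 1.843 -0.801
vertex 1.98 1.344 1.509
vertex 2.725 0.864 0.413
endloop
endfacet
facet normal 0.595 -0.504 0.626
outer loop
vertex 2.725 0.864 0.413
vertex 0.769 -0.243 1.381
vertex 1.515 -0.723 0.285
endloop
endfacet
facet normal 0.595 -0.505 0.626
outer loop
vertex 1.98 1.344 1.509
vertex 0.769 -0.243 1.381
vertex 2.725 0.864 0.413
endloop
endfacet

endsolid


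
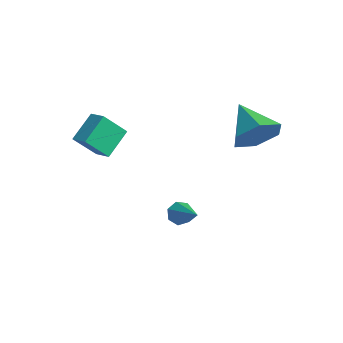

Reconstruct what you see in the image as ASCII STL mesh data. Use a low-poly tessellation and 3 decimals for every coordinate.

solid 
facet normal -0.948 -0.136 -0.289
outer loop
vertex -1.445 -1.95 1.632
vertex -1.853 -0.893 2.471
vertex -1.254 -1.037 0.575
endloop
endfacet
facet normal 0.289 -0.750 -0.595
outer loop
vertex -0.487 -0.927 0.809
vertex -1.445 -1.95 1.632
vertex -1.254 -1.037 0.575
endloop
endfacet
facet normal -0.948 -0.136 -0.289
outer loop
vertex -1.254 -1.037 0.575
vertex -1.853 -0.893 2.471
vertex -1.662 0.02 1.414
endloop
endfacet
facet normal 0.136 0.648 -0.750
outer loop
vertex -1.662 0.02 1.414
vertex -0.487 -0.927 0.809
vertex -1.254 -1.037 0.575
endloop
endfacet
facet normal -0.136 -0.648 0.750
outer loop
vertex -1.445 -1.95 1.632
vertex -1.086 -0.783 2.705
vertex -1.853 -0.893 2.471
endloop
endfacet
facet normal 0.289 -0.750 -0.595
outer loop
vertex -0.678 -1.84 1.866
vertex -1.445 -1.95 1.632
vertex -0.487 -0.927 0.809
endloop
endfacet
facet normal -0.136 -0.648 0.750
outer loop
vertex -0.678 -1.84 1.866
vertex -1.086 -0.783 2.705
vertex -1.445 -1.95 1.632
endloop
endfacet
facet normal -0.289 0.750 0.595
outer loop
vertex -1.853 -0.893 2.471
vertex -1.086 -0.783 2.705
vertex -1.662 0.02 1.414
endloop
endfacet
facet normal 0.136 0.648 -0.750
outer loop
vertex -0.895 0.13 1.648
vertex -0.487 -0.927 0.809
vertex -1.662 0.02 1.414
endloop
endfacet
facet normal -0.289 0.750 0.595
outer loop
vertex -1.662 0.02 1.414
vertex -1.086 -0.783 2.705
vertex -0.895 0.13 1.648
endloop
endfacet
facet normal 0.948 0.136 0.289
outer loop
vertex -0.895 0.13 1.648
vertex -0.678 -1.84 1.866
vertex -0.487 -0.927 0.809
endloop
endfacet
facet normal 0.948 0.136 0.289
outer loop
vertex -1.086 -0.783 2.705
vertex -0.678 -1.84 1.866
vertex -0.895 0.13 1.648
endloop
endfacet
facet normal 0.873 -0.101 -0.478
outer loop
vertex 3.565 3.184 3.372
vertex 3.097 3.43 2.465
vertex 3.512 4.186 3.063
endloop
endfacet
facet normal 0.036 0.296 0.954
outer loop
vertex 3.565 3.184 3.372
vertex 3.512 4.186 3.063
vertex 1.543 3.61 3.315
endloop
endfacet
facet normal 0.873 -0.101 -0.478
outer loop
vertex 3.512 4.186 3.063
vertex 3.097 3.43 2.465
vertex 3.044 4.432 2.156
endloop
endfacet
facet normal -0.219 0.907 0.359
outer loop
vertex 3.512 4.186 3.063
vertex 3.044 4.432 2.156
vertex 1.543 3.61 3.315
endloop
endfacet
facet normal 0.872 -0.101 -0.478
outer loop
vertex 3.044 4.432 2.156
vertex 3.097 3.43 2.465
vertex 2.628 3.675 1.558
endloop
endfacet
facet normal -0.652 0.657 -0.378
outer loop
vertex 3.044 4.432 2.156
vertex 2.628 3.675 1.558
vertex 1.543 3.61 3.315
endloop
endfacet
facet normal 0.872 -0.101 -0.478
outer loop
vertex 2.628 3.675 1.558
vertex 3.097 3.43 2.465
vertex 2.681 2.673 1.867
endloop
endfacet
facet normal -0.830 -0.204 -0.520
outer loop
vertex 2.628 3.675 1.558
vertex 2.681 2.673 1.867
vertex 1.543 3.61 3.315
endloop
endfacet
facet normal 0.873 -0.102 -0.478
outer loop
vertex 2.681 2.673 1.867
vertex 3.097 3.43 2.465
vertex 3.149 2.428 2.774
endloop
endfacet
facet normal -0.574 -0.815 0.076
outer loop
vertex 2.681 2.673 1.867
vertex 3.149 2.428 2.774
vertex 1.543 3.61 3.315
endloop
endfacet
facet normal 0.872 -0.102 -0.478
outer loop
vertex 3.149 2.428 2.774
vertex 3.097 3.43 2.465
vertex 3.565 3.184 3.372
endloop
endfacet
facet normal -0.142 -0.565 0.813
outer loop
vertex 3.149 2.428 2.774
vertex 3.565 3.184 3.372
vertex 1.543 3.61 3.315
endloop
endfacet
facet normal -0.875 0.037 -0.483
outer loop
vertex 1.176 1.629 -2.903
vertex 0.921 1.378 -2.46
vertex 0.998 1.934 -2.557
endloop
endfacet
facet normal 0.585 0.734 -0.345
outer loop
vertex 1.176 1.629 -2.903
vertex 0.998 1.934 -2.557
vertex 2.259 1.322 -1.72
endloop
endfacet
facet normal -0.875 0.037 -0.483
outer loop
vertex 0.998 1.934 -2.557
vertex 0.921 1.378 -2.46
vertex 0.762 1.821 -2.138
endloop
endfacet
facet normal 0.203 0.911 0.360
outer loop
vertex 0.998 1.934 -2.557
vertex 0.762 1.821 -2.138
vertex 2.259 1.322 -1.72
endloop
endfacet
facet normal -0.875 0.037 -0.483
outer loop
vertex 0.762 1.821 -2.138
vertex 0.921 1.378 -2.46
vertex 0.645 1.374 -1.961
endloop
endfacet
facet normal -0.123 0.393 0.911
outer loop
vertex 0.762 1.821 -2.138
vertex 0.645 1.374 -1.961
vertex 2.259 1.322 -1.72
endloop
endfacet
facet normal -0.875 0.036 -0.483
outer loop
vertex 0.645 1.374 -1.961
vertex 0.921 1.378 -2.46
vertex 0.736 0.93 -2.159
endloop
endfacet
facet normal -0.147 -0.428 0.892
outer loop
vertex 0.645 1.374 -1.961
vertex 0.736 0.93 -2.159
vertex 2.259 1.322 -1.72
endloop
endfacet
facet normal -0.875 0.037 -0.483
outer loop
vertex 0.736 0.93 -2.159
vertex 0.921 1.378 -2.46
vertex 0.966 0.824 -2.584
endloop
endfacet
facet normal 0.150 -0.937 0.315
outer loop
vertex 0.736 0.93 -2.159
vertex 0.966 0.824 -2.584
vertex 2.259 1.322 -1.72
endloop
endfacet
facet normal -0.875 0.037 -0.483
outer loop
vertex 0.966 0.824 -2.584
vertex 0.921 1.378 -2.46
vertex 1.162 1.134 -2.915
endloop
endfacet
facet normal 0.543 -0.749 -0.380
outer loop
vertex 0.966 0.824 -2.584
vertex 1.162 1.134 -2.915
vertex 2.259 1.322 -1.72
endloop
endfacet
facet normal -0.875 0.036 -0.483
outer loop
vertex 1.162 1.134 -2.915
vertex 0.921 1.378 -2.46
vertex 1.176 1.629 -2.903
endloop
endfacet
facet normal 0.737 -0.004 -0.676
outer loop
vertex 1.162 1.134 -2.915
vertex 1.176 1.629 -2.903
vertex 2.259 1.322 -1.72
endloop
endfacet

endsolid


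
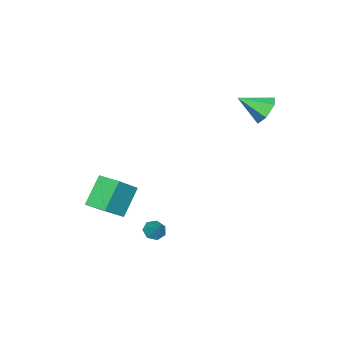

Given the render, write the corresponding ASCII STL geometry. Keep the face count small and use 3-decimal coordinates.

solid 
facet normal -0.649 0.102 0.754
outer loop
vertex -0.131 -3.95 -1.183
vertex 0.026 -2.882 -1.192
vertex -1.609 -3.743 -2.484
endloop
endfacet
facet normal -0.145 -0.989 0.008
outer loop
vertex -0.486 -3.918 -3.788
vertex -0.131 -3.95 -1.183
vertex -1.609 -3.743 -2.484
endloop
endfacet
facet normal -0.649 0.101 0.754
outer loop
vertex -1.609 -3.743 -2.484
vertex 0.026 -2.882 -1.192
vertex -1.452 -2.675 -2.492
endloop
endfacet
facet normal -0.747 0.105 -0.657
outer loop
vertex -1.452 -2.675 -2.492
vertex -0.486 -3.918 -3.788
vertex -1.609 -3.743 -2.484
endloop
endfacet
facet normal 0.747 -0.104 0.657
outer loop
vertex -0.131 -3.95 -1.183
vertex 1.149 -3.057 -2.496
vertex 0.026 -2.882 -1.192
endloop
endfacet
facet normal -0.145 -0.989 0.008
outer loop
vertex 0.992 -4.125 -2.488
vertex -0.131 -3.95 -1.183
vertex -0.486 -3.918 -3.788
endloop
endfacet
facet normal 0.747 -0.105 0.657
outer loop
vertex 0.992 -4.125 -2.488
vertex 1.149 -3.057 -2.496
vertex -0.131 -3.95 -1.183
endloop
endfacet
facet normal 0.145 0.989 -0.008
outer loop
vertex 0.026 -2.882 -1.192
vertex 1.149 -3.057 -2.496
vertex -1.452 -2.675 -2.492
endloop
endfacet
facet normal -0.747 0.104 -0.657
outer loop
vertex -0.329 -2.85 -3.797
vertex -0.486 -3.918 -3.788
vertex -1.452 -2.675 -2.492
endloop
endfacet
facet normal 0.145 0.989 -0.008
outer loop
vertex -1.452 -2.675 -2.492
vertex 1.149 -3.057 -2.496
vertex -0.329 -2.85 -3.797
endloop
endfacet
facet normal 0.649 -0.102 -0.754
outer loop
vertex -0.329 -2.85 -3.797
vertex 0.992 -4.125 -2.488
vertex -0.486 -3.918 -3.788
endloop
endfacet
facet normal 0.649 -0.101 -0.754
outer loop
vertex 1.149 -3.057 -2.496
vertex 0.992 -4.125 -2.488
vertex -0.329 -2.85 -3.797
endloop
endfacet
facet normal -0.288 0.808 -0.513
outer loop
vertex -3.436 2.345 1.956
vertex -3.976 2.526 2.545
vertex -3.213 2.823 2.584
endloop
endfacet
facet normal 0.953 -0.273 -0.131
outer loop
vertex -3.436 2.345 1.956
vertex -3.213 2.823 2.584
vertex -3.544 1.314 3.315
endloop
endfacet
facet normal -0.288 0.808 -0.513
outer loop
vertex -3.213 2.823 2.584
vertex -3.976 2.526 2.545
vertex -3.754 3.004 3.173
endloop
endfacet
facet normal 0.751 0.147 0.644
outer loop
vertex -3.213 2.823 2.584
vertex -3.754 3.004 3.173
vertex -3.544 1.314 3.315
endloop
endfacet
facet normal -0.289 0.808 -0.513
outer loop
vertex -3.754 3.004 3.173
vertex -3.976 2.526 2.545
vertex -4.517 2.707 3.135
endloop
endfacet
facet normal -0.078 0.074 0.994
outer loop
vertex -3.754 3.004 3.173
vertex -4.517 2.707 3.135
vertex -3.544 1.314 3.315
endloop
endfacet
facet normal -0.289 0.808 -0.513
outer loop
vertex -4.517 2.707 3.135
vertex -3.976 2.526 2.545
vertex -4.74 2.229 2.507
endloop
endfacet
facet normal -0.706 -0.420 0.570
outer loop
vertex -4.517 2.707 3.135
vertex -4.74 2.229 2.507
vertex -3.544 1.314 3.315
endloop
endfacet
facet normal -0.289 0.808 -0.513
outer loop
vertex -4.74 2.229 2.507
vertex -3.976 2.526 2.545
vertex -4.199 2.048 1.917
endloop
endfacet
facet normal -0.504 -0.839 -0.205
outer loop
vertex -4.74 2.229 2.507
vertex -4.199 2.048 1.917
vertex -3.544 1.314 3.315
endloop
endfacet
facet normal -0.288 0.808 -0.513
outer loop
vertex -4.199 2.048 1.917
vertex -3.976 2.526 2.545
vertex -3.436 2.345 1.956
endloop
endfacet
facet normal 0.326 -0.765 -0.555
outer loop
vertex -4.199 2.048 1.917
vertex -3.436 2.345 1.956
vertex -3.544 1.314 3.315
endloop
endfacet
facet normal -0.453 -0.512 -0.729
outer loop
vertex 2.527 -0.575 -2.17
vertex 2.217 -0.147 -2.278
vertex 2.698 -0.275 -2.487
endloop
endfacet
facet normal 0.927 -0.320 0.197
outer loop
vertex 2.527 -0.575 -2.17
vertex 2.698 -0.275 -2.487
vertex 2.723 0.427 -1.462
endloop
endfacet
facet normal -0.453 -0.514 -0.728
outer loop
vertex 2.698 -0.275 -2.487
vertex 2.217 -0.147 -2.278
vertex 2.506 0.121 -2.647
endloop
endfacet
facet normal 0.907 0.337 -0.253
outer loop
vertex 2.698 -0.275 -2.487
vertex 2.506 0.121 -2.647
vertex 2.723 0.427 -1.462
endloop
endfacet
facet normal -0.454 -0.513 -0.728
outer loop
vertex 2.506 0.121 -2.647
vertex 2.217 -0.147 -2.278
vertex 2.096 0.316 -2.529
endloop
endfacet
facet normal 0.341 0.893 -0.293
outer loop
vertex 2.506 0.121 -2.647
vertex 2.096 0.316 -2.529
vertex 2.723 0.427 -1.462
endloop
endfacet
facet normal -0.451 -0.514 -0.730
outer loop
vertex 2.096 0.316 -2.529
vertex 2.217 -0.147 -2.278
vertex 1.777 0.161 -2.223
endloop
endfacet
facet normal -0.349 0.931 0.108
outer loop
vertex 2.096 0.316 -2.529
vertex 1.777 0.161 -2.223
vertex 2.723 0.427 -1.462
endloop
endfacet
facet normal -0.451 -0.515 -0.729
outer loop
vertex 1.777 0.161 -2.223
vertex 2.217 -0.147 -2.278
vertex 1.789 -0.225 -1.958
endloop
endfacet
facet normal -0.637 0.423 0.644
outer loop
vertex 1.777 0.161 -2.223
vertex 1.789 -0.225 -1.958
vertex 2.723 0.427 -1.462
endloop
endfacet
facet normal -0.453 -0.512 -0.730
outer loop
vertex 1.789 -0.225 -1.958
vertex 2.217 -0.147 -2.278
vertex 2.123 -0.553 -1.935
endloop
endfacet
facet normal -0.311 -0.252 0.916
outer loop
vertex 1.789 -0.225 -1.958
vertex 2.123 -0.553 -1.935
vertex 2.723 0.427 -1.462
endloop
endfacet
facet normal -0.453 -0.512 -0.730
outer loop
vertex 2.123 -0.553 -1.935
vertex 2.217 -0.147 -2.278
vertex 2.527 -0.575 -2.17
endloop
endfacet
facet normal 0.385 -0.582 0.717
outer loop
vertex 2.123 -0.553 -1.935
vertex 2.527 -0.575 -2.17
vertex 2.723 0.427 -1.462
endloop
endfacet

endsolid


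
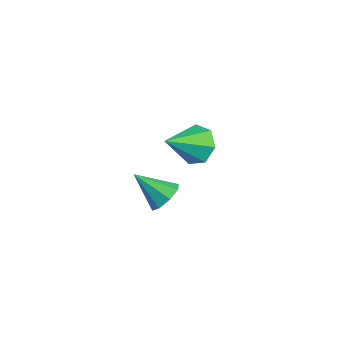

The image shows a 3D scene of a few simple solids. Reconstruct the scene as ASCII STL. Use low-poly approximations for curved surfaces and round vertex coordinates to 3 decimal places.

solid 
facet normal 0.535 0.567 -0.627
outer loop
vertex 3.121 -1.855 -0.207
vertex 2.807 -2.256 -0.837
vertex 2.599 -1.595 -0.417
endloop
endfacet
facet normal -0.149 0.423 0.894
outer loop
vertex 3.121 -1.855 -0.207
vertex 2.599 -1.595 -0.417
vertex 1.893 -3.224 0.237
endloop
endfacet
facet normal 0.534 0.567 -0.627
outer loop
vertex 2.599 -1.595 -0.417
vertex 2.807 -2.256 -0.837
vertex 2.198 -1.722 -0.873
endloop
endfacet
facet normal -0.713 0.504 0.487
outer loop
vertex 2.599 -1.595 -0.417
vertex 2.198 -1.722 -0.873
vertex 1.893 -3.224 0.237
endloop
endfacet
facet normal 0.534 0.566 -0.628
outer loop
vertex 2.198 -1.722 -0.873
vertex 2.807 -2.256 -0.837
vertex 2.154 -2.162 -1.307
endloop
endfacet
facet normal -0.986 0.157 -0.059
outer loop
vertex 2.198 -1.722 -0.873
vertex 2.154 -2.162 -1.307
vertex 1.893 -3.224 0.237
endloop
endfacet
facet normal 0.534 0.566 -0.628
outer loop
vertex 2.154 -2.162 -1.307
vertex 2.807 -2.256 -0.837
vertex 2.492 -2.657 -1.466
endloop
endfacet
facet normal -0.806 -0.415 -0.422
outer loop
vertex 2.154 -2.162 -1.307
vertex 2.492 -2.657 -1.466
vertex 1.893 -3.224 0.237
endloop
endfacet
facet normal 0.534 0.566 -0.628
outer loop
vertex 2.492 -2.657 -1.466
vertex 2.807 -2.256 -0.837
vertex 3.014 -2.917 -1.256
endloop
endfacet
facet normal -0.280 -0.877 -0.390
outer loop
vertex 2.492 -2.657 -1.466
vertex 3.014 -2.917 -1.256
vertex 1.893 -3.224 0.237
endloop
endfacet
facet normal 0.533 0.566 -0.629
outer loop
vertex 3.014 -2.917 -1.256
vertex 2.807 -2.256 -0.837
vertex 3.415 -2.789 -0.801
endloop
endfacet
facet normal 0.286 -0.958 0.018
outer loop
vertex 3.014 -2.917 -1.256
vertex 3.415 -2.789 -0.801
vertex 1.893 -3.224 0.237
endloop
endfacet
facet normal 0.534 0.567 -0.627
outer loop
vertex 3.415 -2.789 -0.801
vertex 2.807 -2.256 -0.837
vertex 3.459 -2.349 -0.366
endloop
endfacet
facet normal 0.558 -0.611 0.562
outer loop
vertex 3.415 -2.789 -0.801
vertex 3.459 -2.349 -0.366
vertex 1.893 -3.224 0.237
endloop
endfacet
facet normal 0.534 0.567 -0.627
outer loop
vertex 3.459 -2.349 -0.366
vertex 2.807 -2.256 -0.837
vertex 3.121 -1.855 -0.207
endloop
endfacet
facet normal 0.378 -0.039 0.925
outer loop
vertex 3.459 -2.349 -0.366
vertex 3.121 -1.855 -0.207
vertex 1.893 -3.224 0.237
endloop
endfacet
facet normal -0.205 0.800 -0.565
outer loop
vertex -1.478 1.48 -3.462
vertex -2.459 1.512 -3.061
vertex -1.583 1.989 -2.703
endloop
endfacet
facet normal 0.971 -0.114 0.210
outer loop
vertex -1.478 1.48 -3.462
vertex -1.583 1.989 -2.703
vertex -2.021 -0.192 -1.859
endloop
endfacet
facet normal -0.205 0.800 -0.564
outer loop
vertex -1.583 1.989 -2.703
vertex -2.459 1.512 -3.061
vertex -2.347 2.138 -2.214
endloop
endfacet
facet normal 0.556 0.201 0.807
outer loop
vertex -1.583 1.989 -2.703
vertex -2.347 2.138 -2.214
vertex -2.021 -0.192 -1.859
endloop
endfacet
facet normal -0.205 0.800 -0.564
outer loop
vertex -2.347 2.138 -2.214
vertex -2.459 1.512 -3.061
vertex -3.195 1.816 -2.362
endloop
endfacet
facet normal -0.214 0.118 0.970
outer loop
vertex -2.347 2.138 -2.214
vertex -3.195 1.816 -2.362
vertex -2.021 -0.192 -1.859
endloop
endfacet
facet normal -0.206 0.800 -0.564
outer loop
vertex -3.195 1.816 -2.362
vertex -2.459 1.512 -3.061
vertex -3.489 1.264 -3.037
endloop
endfacet
facet normal -0.760 -0.300 0.576
outer loop
vertex -3.195 1.816 -2.362
vertex -3.489 1.264 -3.037
vertex -2.021 -0.192 -1.859
endloop
endfacet
facet normal -0.206 0.800 -0.564
outer loop
vertex -3.489 1.264 -3.037
vertex -2.459 1.512 -3.061
vertex -3.007 0.899 -3.73
endloop
endfacet
facet normal -0.670 -0.738 -0.077
outer loop
vertex -3.489 1.264 -3.037
vertex -3.007 0.899 -3.73
vertex -2.021 -0.192 -1.859
endloop
endfacet
facet normal -0.205 0.799 -0.565
outer loop
vertex -3.007 0.899 -3.73
vertex -2.459 1.512 -3.061
vertex -2.112 0.995 -3.919
endloop
endfacet
facet normal -0.012 -0.867 -0.499
outer loop
vertex -3.007 0.899 -3.73
vertex -2.112 0.995 -3.919
vertex -2.021 -0.192 -1.859
endloop
endfacet
facet normal -0.205 0.800 -0.565
outer loop
vertex -2.112 0.995 -3.919
vertex -2.459 1.512 -3.061
vertex -1.478 1.48 -3.462
endloop
endfacet
facet normal 0.718 -0.589 -0.371
outer loop
vertex -2.112 0.995 -3.919
vertex -1.478 1.48 -3.462
vertex -2.021 -0.192 -1.859
endloop
endfacet

endsolid


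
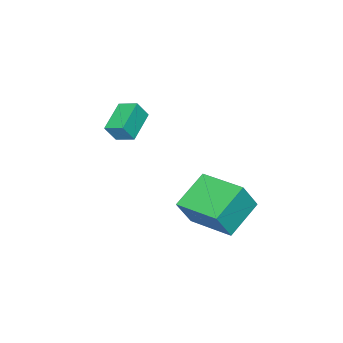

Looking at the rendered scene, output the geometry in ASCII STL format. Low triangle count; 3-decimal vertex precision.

solid 
facet normal -0.901 -0.035 0.432
outer loop
vertex -4.497 -0.731 -1.625
vertex -4.423 1.272 -1.306
vertex -5.093 -0.514 -2.851
endloop
endfacet
facet normal -0.037 -0.987 -0.157
outer loop
vertex -3.497 -0.452 -3.614
vertex -4.497 -0.731 -1.625
vertex -5.093 -0.514 -2.851
endloop
endfacet
facet normal -0.902 -0.035 0.431
outer loop
vertex -5.093 -0.514 -2.851
vertex -4.423 1.272 -1.306
vertex -5.018 1.489 -2.532
endloop
endfacet
facet normal -0.431 0.158 -0.889
outer loop
vertex -5.018 1.489 -2.532
vertex -3.497 -0.452 -3.614
vertex -5.093 -0.514 -2.851
endloop
endfacet
facet normal 0.431 -0.157 0.889
outer loop
vertex -4.497 -0.731 -1.625
vertex -2.827 1.334 -2.069
vertex -4.423 1.272 -1.306
endloop
endfacet
facet normal -0.037 -0.987 -0.157
outer loop
vertex -2.902 -0.669 -2.388
vertex -4.497 -0.731 -1.625
vertex -3.497 -0.452 -3.614
endloop
endfacet
facet normal 0.431 -0.158 0.888
outer loop
vertex -2.902 -0.669 -2.388
vertex -2.827 1.334 -2.069
vertex -4.497 -0.731 -1.625
endloop
endfacet
facet normal 0.037 0.987 0.157
outer loop
vertex -4.423 1.272 -1.306
vertex -2.827 1.334 -2.069
vertex -5.018 1.489 -2.532
endloop
endfacet
facet normal -0.431 0.157 -0.888
outer loop
vertex -3.423 1.551 -3.295
vertex -3.497 -0.452 -3.614
vertex -5.018 1.489 -2.532
endloop
endfacet
facet normal 0.037 0.987 0.157
outer loop
vertex -5.018 1.489 -2.532
vertex -2.827 1.334 -2.069
vertex -3.423 1.551 -3.295
endloop
endfacet
facet normal 0.902 0.035 -0.431
outer loop
vertex -3.423 1.551 -3.295
vertex -2.902 -0.669 -2.388
vertex -3.497 -0.452 -3.614
endloop
endfacet
facet normal 0.901 0.035 -0.432
outer loop
vertex -2.827 1.334 -2.069
vertex -2.902 -0.669 -2.388
vertex -3.423 1.551 -3.295
endloop
endfacet
facet normal -0.426 0.284 -0.859
outer loop
vertex -4.61 -4.479 -0.174
vertex -4.75 -3.658 0.167
vertex -3.336 -4.057 -0.666
endloop
endfacet
facet normal 0.156 -0.912 -0.379
outer loop
vertex -2.97 -4.302 0.073
vertex -4.61 -4.479 -0.174
vertex -3.336 -4.057 -0.666
endloop
endfacet
facet normal -0.425 0.285 -0.859
outer loop
vertex -3.336 -4.057 -0.666
vertex -4.75 -3.658 0.167
vertex -3.476 -3.236 -0.324
endloop
endfacet
facet normal 0.891 0.295 -0.344
outer loop
vertex -3.476 -3.236 -0.324
vertex -2.97 -4.302 0.073
vertex -3.336 -4.057 -0.666
endloop
endfacet
facet normal -0.892 -0.295 0.344
outer loop
vertex -4.61 -4.479 -0.174
vertex -4.384 -3.903 0.906
vertex -4.75 -3.658 0.167
endloop
endfacet
facet normal 0.156 -0.912 -0.380
outer loop
vertex -4.244 -4.724 0.564
vertex -4.61 -4.479 -0.174
vertex -2.97 -4.302 0.073
endloop
endfacet
facet normal -0.891 -0.295 0.344
outer loop
vertex -4.244 -4.724 0.564
vertex -4.384 -3.903 0.906
vertex -4.61 -4.479 -0.174
endloop
endfacet
facet normal -0.156 0.912 0.380
outer loop
vertex -4.75 -3.658 0.167
vertex -4.384 -3.903 0.906
vertex -3.476 -3.236 -0.324
endloop
endfacet
facet normal 0.891 0.295 -0.344
outer loop
vertex -3.11 -3.481 0.414
vertex -2.97 -4.302 0.073
vertex -3.476 -3.236 -0.324
endloop
endfacet
facet normal -0.155 0.912 0.380
outer loop
vertex -3.476 -3.236 -0.324
vertex -4.384 -3.903 0.906
vertex -3.11 -3.481 0.414
endloop
endfacet
facet normal 0.425 -0.284 0.859
outer loop
vertex -3.11 -3.481 0.414
vertex -4.244 -4.724 0.564
vertex -2.97 -4.302 0.073
endloop
endfacet
facet normal 0.426 -0.285 0.859
outer loop
vertex -4.384 -3.903 0.906
vertex -4.244 -4.724 0.564
vertex -3.11 -3.481 0.414
endloop
endfacet

endsolid


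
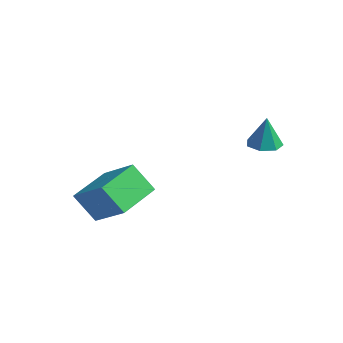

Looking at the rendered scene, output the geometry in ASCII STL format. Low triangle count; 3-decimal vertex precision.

solid 
facet normal -0.830 -0.147 -0.538
outer loop
vertex -2.95 -3.533 -3.583
vertex -3.564 -1.74 -3.125
vertex -2.269 -2.995 -4.781
endloop
endfacet
facet normal 0.315 -0.920 -0.234
outer loop
vertex -0.716 -2.72 -3.775
vertex -2.95 -3.533 -3.583
vertex -2.269 -2.995 -4.781
endloop
endfacet
facet normal -0.830 -0.146 -0.538
outer loop
vertex -2.269 -2.995 -4.781
vertex -3.564 -1.74 -3.125
vertex -2.882 -1.201 -4.323
endloop
endfacet
facet normal 0.460 0.364 -0.810
outer loop
vertex -2.882 -1.201 -4.323
vertex -0.716 -2.72 -3.775
vertex -2.269 -2.995 -4.781
endloop
endfacet
facet normal -0.460 -0.364 0.810
outer loop
vertex -2.95 -3.533 -3.583
vertex -2.011 -1.465 -2.119
vertex -3.564 -1.74 -3.125
endloop
endfacet
facet normal 0.315 -0.920 -0.235
outer loop
vertex -1.398 -3.259 -2.577
vertex -2.95 -3.533 -3.583
vertex -0.716 -2.72 -3.775
endloop
endfacet
facet normal -0.460 -0.364 0.810
outer loop
vertex -1.398 -3.259 -2.577
vertex -2.011 -1.465 -2.119
vertex -2.95 -3.533 -3.583
endloop
endfacet
facet normal -0.315 0.920 0.235
outer loop
vertex -3.564 -1.74 -3.125
vertex -2.011 -1.465 -2.119
vertex -2.882 -1.201 -4.323
endloop
endfacet
facet normal 0.460 0.364 -0.809
outer loop
vertex -1.33 -0.927 -3.317
vertex -0.716 -2.72 -3.775
vertex -2.882 -1.201 -4.323
endloop
endfacet
facet normal -0.314 0.920 0.234
outer loop
vertex -2.882 -1.201 -4.323
vertex -2.011 -1.465 -2.119
vertex -1.33 -0.927 -3.317
endloop
endfacet
facet normal 0.830 0.147 0.538
outer loop
vertex -1.33 -0.927 -3.317
vertex -1.398 -3.259 -2.577
vertex -0.716 -2.72 -3.775
endloop
endfacet
facet normal 0.830 0.146 0.538
outer loop
vertex -2.011 -1.465 -2.119
vertex -1.398 -3.259 -2.577
vertex -1.33 -0.927 -3.317
endloop
endfacet
facet normal -0.096 0.008 -0.995
outer loop
vertex 2.189 2.031 -0.689
vertex 1.493 2.026 -0.622
vertex 1.923 2.576 -0.659
endloop
endfacet
facet normal 0.854 0.398 0.335
outer loop
vertex 2.189 2.031 -0.689
vertex 1.923 2.576 -0.659
vertex 1.627 2.014 0.762
endloop
endfacet
facet normal -0.096 0.008 -0.995
outer loop
vertex 1.923 2.576 -0.659
vertex 1.493 2.026 -0.622
vertex 1.333 2.707 -0.601
endloop
endfacet
facet normal 0.236 0.886 0.400
outer loop
vertex 1.923 2.576 -0.659
vertex 1.333 2.707 -0.601
vertex 1.627 2.014 0.762
endloop
endfacet
facet normal -0.097 0.008 -0.995
outer loop
vertex 1.333 2.707 -0.601
vertex 1.493 2.026 -0.622
vertex 0.863 2.324 -0.558
endloop
endfacet
facet normal -0.530 0.704 0.472
outer loop
vertex 1.333 2.707 -0.601
vertex 0.863 2.324 -0.558
vertex 1.627 2.014 0.762
endloop
endfacet
facet normal -0.098 0.008 -0.995
outer loop
vertex 0.863 2.324 -0.558
vertex 1.493 2.026 -0.622
vertex 0.867 1.717 -0.563
endloop
endfacet
facet normal -0.866 -0.010 0.499
outer loop
vertex 0.863 2.324 -0.558
vertex 0.867 1.717 -0.563
vertex 1.627 2.014 0.762
endloop
endfacet
facet normal -0.098 0.009 -0.995
outer loop
vertex 0.867 1.717 -0.563
vertex 1.493 2.026 -0.622
vertex 1.342 1.342 -0.613
endloop
endfacet
facet normal -0.520 -0.720 0.460
outer loop
vertex 0.867 1.717 -0.563
vertex 1.342 1.342 -0.613
vertex 1.627 2.014 0.762
endloop
endfacet
facet normal -0.097 0.008 -0.995
outer loop
vertex 1.342 1.342 -0.613
vertex 1.493 2.026 -0.622
vertex 1.931 1.482 -0.669
endloop
endfacet
facet normal 0.248 -0.890 0.383
outer loop
vertex 1.342 1.342 -0.613
vertex 1.931 1.482 -0.669
vertex 1.627 2.014 0.762
endloop
endfacet
facet normal -0.096 0.009 -0.995
outer loop
vertex 1.931 1.482 -0.669
vertex 1.493 2.026 -0.622
vertex 2.189 2.031 -0.689
endloop
endfacet
facet normal 0.859 -0.392 0.328
outer loop
vertex 1.931 1.482 -0.669
vertex 2.189 2.031 -0.689
vertex 1.627 2.014 0.762
endloop
endfacet

endsolid


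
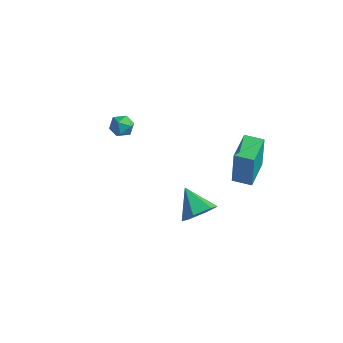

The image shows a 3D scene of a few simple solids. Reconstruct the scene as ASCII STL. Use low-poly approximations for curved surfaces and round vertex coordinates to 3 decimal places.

solid 
facet normal -0.981 -0.191 0.030
outer loop
vertex 2.992 -0.328 3.465
vertex 2.658 1.39 3.456
vertex 2.932 -0.35 1.336
endloop
endfacet
facet normal 0.191 -0.982 0.005
outer loop
vertex 3.962 -0.15 1.304
vertex 2.992 -0.328 3.465
vertex 2.932 -0.35 1.336
endloop
endfacet
facet normal -0.981 -0.191 0.030
outer loop
vertex 2.932 -0.35 1.336
vertex 2.658 1.39 3.456
vertex 2.597 1.367 1.327
endloop
endfacet
facet normal -0.029 -0.011 -1.000
outer loop
vertex 2.597 1.367 1.327
vertex 3.962 -0.15 1.304
vertex 2.932 -0.35 1.336
endloop
endfacet
facet normal 0.029 0.011 1.000
outer loop
vertex 2.992 -0.328 3.465
vertex 3.688 1.59 3.424
vertex 2.658 1.39 3.456
endloop
endfacet
facet normal 0.192 -0.981 0.005
outer loop
vertex 4.023 -0.127 3.433
vertex 2.992 -0.328 3.465
vertex 3.962 -0.15 1.304
endloop
endfacet
facet normal 0.029 0.011 1.000
outer loop
vertex 4.023 -0.127 3.433
vertex 3.688 1.59 3.424
vertex 2.992 -0.328 3.465
endloop
endfacet
facet normal -0.191 0.982 -0.005
outer loop
vertex 2.658 1.39 3.456
vertex 3.688 1.59 3.424
vertex 2.597 1.367 1.327
endloop
endfacet
facet normal -0.029 -0.011 -1.000
outer loop
vertex 3.628 1.568 1.295
vertex 3.962 -0.15 1.304
vertex 2.597 1.367 1.327
endloop
endfacet
facet normal -0.191 0.981 -0.005
outer loop
vertex 2.597 1.367 1.327
vertex 3.688 1.59 3.424
vertex 3.628 1.568 1.295
endloop
endfacet
facet normal 0.981 0.191 -0.030
outer loop
vertex 3.628 1.568 1.295
vertex 4.023 -0.127 3.433
vertex 3.962 -0.15 1.304
endloop
endfacet
facet normal 0.981 0.191 -0.030
outer loop
vertex 3.688 1.59 3.424
vertex 4.023 -0.127 3.433
vertex 3.628 1.568 1.295
endloop
endfacet
facet normal 0.737 -0.402 -0.543
outer loop
vertex 2.407 -0.815 -0.764
vertex 1.846 -1.642 -0.912
vertex 1.789 -0.87 -1.561
endloop
endfacet
facet normal -0.081 0.997 -0.006
outer loop
vertex 2.407 -0.815 -0.764
vertex 1.789 -0.87 -1.561
vertex 0.594 -0.958 0.012
endloop
endfacet
facet normal 0.737 -0.402 -0.543
outer loop
vertex 1.789 -0.87 -1.561
vertex 1.846 -1.642 -0.912
vertex 1.228 -1.697 -1.709
endloop
endfacet
facet normal -0.680 0.548 -0.486
outer loop
vertex 1.789 -0.87 -1.561
vertex 1.228 -1.697 -1.709
vertex 0.594 -0.958 0.012
endloop
endfacet
facet normal 0.737 -0.402 -0.544
outer loop
vertex 1.228 -1.697 -1.709
vertex 1.846 -1.642 -0.912
vertex 1.286 -2.469 -1.06
endloop
endfacet
facet normal -0.936 -0.265 -0.231
outer loop
vertex 1.228 -1.697 -1.709
vertex 1.286 -2.469 -1.06
vertex 0.594 -0.958 0.012
endloop
endfacet
facet normal 0.737 -0.402 -0.544
outer loop
vertex 1.286 -2.469 -1.06
vertex 1.846 -1.642 -0.912
vertex 1.904 -2.414 -0.263
endloop
endfacet
facet normal -0.593 -0.629 0.503
outer loop
vertex 1.286 -2.469 -1.06
vertex 1.904 -2.414 -0.263
vertex 0.594 -0.958 0.012
endloop
endfacet
facet normal 0.737 -0.402 -0.544
outer loop
vertex 1.904 -2.414 -0.263
vertex 1.846 -1.642 -0.912
vertex 2.464 -1.587 -0.115
endloop
endfacet
facet normal 0.006 -0.180 0.984
outer loop
vertex 1.904 -2.414 -0.263
vertex 2.464 -1.587 -0.115
vertex 0.594 -0.958 0.012
endloop
endfacet
facet normal 0.737 -0.402 -0.543
outer loop
vertex 2.464 -1.587 -0.115
vertex 1.846 -1.642 -0.912
vertex 2.407 -0.815 -0.764
endloop
endfacet
facet normal 0.262 0.632 0.729
outer loop
vertex 2.464 -1.587 -0.115
vertex 2.407 -0.815 -0.764
vertex 0.594 -0.958 0.012
endloop
endfacet
facet normal -0.286 0.070 0.956
outer loop
vertex -3.775 0.644 2.448
vertex -4.407 0.328 2.282
vertex -3.839 -0.078 2.482
endloop
endfacet
facet normal 0.423 0.005 0.906
outer loop
vertex -3.775 0.644 2.448
vertex -3.839 -0.078 2.482
vertex -3.24 0.221 2.201
endloop
endfacet
facet normal 0.666 0.545 0.509
outer loop
vertex -3.775 0.644 2.448
vertex -3.24 0.221 2.201
vertex -3.438 0.811 1.828
endloop
endfacet
facet normal 0.108 0.944 0.313
outer loop
vertex -3.775 0.644 2.448
vertex -3.438 0.811 1.828
vertex -4.158 0.877 1.878
endloop
endfacet
facet normal -0.480 0.651 0.588
outer loop
vertex -3.775 0.644 2.448
vertex -4.158 0.877 1.878
vertex -4.407 0.328 2.282
endloop
endfacet
facet normal 0.565 -0.605 0.561
outer loop
vertex -3.24 0.221 2.201
vertex -3.839 -0.078 2.482
vertex -3.542 -0.357 1.882
endloop
endfacet
facet normal -0.583 -0.499 0.641
outer loop
vertex -3.839 -0.078 2.482
vertex -4.407 0.328 2.282
vertex -4.262 -0.291 1.932
endloop
endfacet
facet normal -0.896 0.442 0.048
outer loop
vertex -4.407 0.328 2.282
vertex -4.158 0.877 1.878
vertex -4.46 0.299 1.559
endloop
endfacet
facet normal 0.056 0.916 -0.398
outer loop
vertex -4.158 0.877 1.878
vertex -3.438 0.811 1.828
vertex -3.861 0.598 1.278
endloop
endfacet
facet normal 0.959 0.271 -0.081
outer loop
vertex -3.438 0.811 1.828
vertex -3.24 0.221 2.201
vertex -3.293 0.192 1.478
endloop
endfacet
facet normal -0.108 -0.944 -0.313
outer loop
vertex -3.925 -0.124 1.312
vertex -3.542 -0.357 1.882
vertex -4.262 -0.291 1.932
endloop
endfacet
facet normal -0.666 -0.545 -0.509
outer loop
vertex -3.925 -0.124 1.312
vertex -4.262 -0.291 1.932
vertex -4.46 0.299 1.559
endloop
endfacet
facet normal -0.423 -0.005 -0.906
outer loop
vertex -3.925 -0.124 1.312
vertex -4.46 0.299 1.559
vertex -3.861 0.598 1.278
endloop
endfacet
facet normal 0.286 -0.070 -0.956
outer loop
vertex -3.925 -0.124 1.312
vertex -3.861 0.598 1.278
vertex -3.293 0.192 1.478
endloop
endfacet
facet normal 0.480 -0.651 -0.588
outer loop
vertex -3.925 -0.124 1.312
vertex -3.293 0.192 1.478
vertex -3.542 -0.357 1.882
endloop
endfacet
facet normal -0.056 -0.916 0.398
outer loop
vertex -4.262 -0.291 1.932
vertex -3.542 -0.357 1.882
vertex -3.839 -0.078 2.482
endloop
endfacet
facet normal -0.959 -0.271 0.081
outer loop
vertex -4.46 0.299 1.559
vertex -4.262 -0.291 1.932
vertex -4.407 0.328 2.282
endloop
endfacet
facet normal -0.565 0.605 -0.561
outer loop
vertex -3.861 0.598 1.278
vertex -4.46 0.299 1.559
vertex -4.158 0.877 1.878
endloop
endfacet
facet normal 0.583 0.499 -0.641
outer loop
vertex -3.293 0.192 1.478
vertex -3.861 0.598 1.278
vertex -3.438 0.811 1.828
endloop
endfacet
facet normal 0.896 -0.442 -0.048
outer loop
vertex -3.542 -0.357 1.882
vertex -3.293 0.192 1.478
vertex -3.24 0.221 2.201
endloop
endfacet

endsolid


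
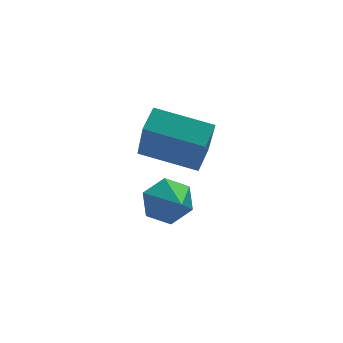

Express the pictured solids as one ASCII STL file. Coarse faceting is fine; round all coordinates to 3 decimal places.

solid 
facet normal -0.494 -0.764 -0.416
outer loop
vertex 1.881 -2.33 3.96
vertex 0.125 -1.449 4.427
vertex 1.891 -1.359 2.166
endloop
endfacet
facet normal 0.869 -0.437 -0.231
outer loop
vertex 2.375 -0.611 2.573
vertex 1.881 -2.33 3.96
vertex 1.891 -1.359 2.166
endloop
endfacet
facet normal -0.494 -0.764 -0.416
outer loop
vertex 1.891 -1.359 2.166
vertex 0.125 -1.449 4.427
vertex 0.135 -0.478 2.633
endloop
endfacet
facet normal 0.005 0.476 -0.880
outer loop
vertex 0.135 -0.478 2.633
vertex 2.375 -0.611 2.573
vertex 1.891 -1.359 2.166
endloop
endfacet
facet normal -0.005 -0.476 0.880
outer loop
vertex 1.881 -2.33 3.96
vertex 0.609 -0.701 4.834
vertex 0.125 -1.449 4.427
endloop
endfacet
facet normal 0.869 -0.437 -0.231
outer loop
vertex 2.365 -1.582 4.367
vertex 1.881 -2.33 3.96
vertex 2.375 -0.611 2.573
endloop
endfacet
facet normal -0.005 -0.476 0.880
outer loop
vertex 2.365 -1.582 4.367
vertex 0.609 -0.701 4.834
vertex 1.881 -2.33 3.96
endloop
endfacet
facet normal -0.869 0.437 0.231
outer loop
vertex 0.125 -1.449 4.427
vertex 0.609 -0.701 4.834
vertex 0.135 -0.478 2.633
endloop
endfacet
facet normal 0.005 0.476 -0.880
outer loop
vertex 0.619 0.27 3.04
vertex 2.375 -0.611 2.573
vertex 0.135 -0.478 2.633
endloop
endfacet
facet normal -0.869 0.437 0.231
outer loop
vertex 0.135 -0.478 2.633
vertex 0.609 -0.701 4.834
vertex 0.619 0.27 3.04
endloop
endfacet
facet normal 0.494 0.764 0.416
outer loop
vertex 0.619 0.27 3.04
vertex 2.365 -1.582 4.367
vertex 2.375 -0.611 2.573
endloop
endfacet
facet normal 0.494 0.764 0.416
outer loop
vertex 0.609 -0.701 4.834
vertex 2.365 -1.582 4.367
vertex 0.619 0.27 3.04
endloop
endfacet
facet normal -0.152 0.864 -0.479
outer loop
vertex 1.822 -0.396 0.74
vertex 1.049 -0.725 0.391
vertex 1.038 -0.285 1.188
endloop
endfacet
facet normal 0.494 -0.021 0.869
outer loop
vertex 1.822 -0.396 0.74
vertex 1.038 -0.285 1.188
vertex 1.251 -1.875 1.029
endloop
endfacet
facet normal -0.152 0.864 -0.479
outer loop
vertex 1.038 -0.285 1.188
vertex 1.049 -0.725 0.391
vertex 0.264 -0.615 0.839
endloop
endfacet
facet normal -0.357 -0.140 0.924
outer loop
vertex 1.038 -0.285 1.188
vertex 0.264 -0.615 0.839
vertex 1.251 -1.875 1.029
endloop
endfacet
facet normal -0.153 0.864 -0.480
outer loop
vertex 0.264 -0.615 0.839
vertex 1.049 -0.725 0.391
vertex 0.275 -1.055 0.043
endloop
endfacet
facet normal -0.773 -0.560 0.299
outer loop
vertex 0.264 -0.615 0.839
vertex 0.275 -1.055 0.043
vertex 1.251 -1.875 1.029
endloop
endfacet
facet normal -0.153 0.864 -0.480
outer loop
vertex 0.275 -1.055 0.043
vertex 1.049 -0.725 0.391
vertex 1.06 -1.165 -0.405
endloop
endfacet
facet normal -0.338 -0.861 -0.381
outer loop
vertex 0.275 -1.055 0.043
vertex 1.06 -1.165 -0.405
vertex 1.251 -1.875 1.029
endloop
endfacet
facet normal -0.152 0.864 -0.480
outer loop
vertex 1.06 -1.165 -0.405
vertex 1.049 -0.725 0.391
vertex 1.833 -0.836 -0.057
endloop
endfacet
facet normal 0.511 -0.741 -0.435
outer loop
vertex 1.06 -1.165 -0.405
vertex 1.833 -0.836 -0.057
vertex 1.251 -1.875 1.029
endloop
endfacet
facet normal -0.152 0.864 -0.479
outer loop
vertex 1.833 -0.836 -0.057
vertex 1.049 -0.725 0.391
vertex 1.822 -0.396 0.74
endloop
endfacet
facet normal 0.928 -0.321 0.190
outer loop
vertex 1.833 -0.836 -0.057
vertex 1.822 -0.396 0.74
vertex 1.251 -1.875 1.029
endloop
endfacet

endsolid
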